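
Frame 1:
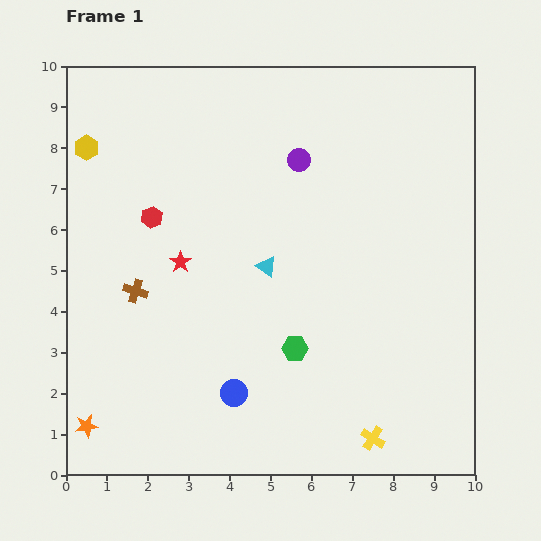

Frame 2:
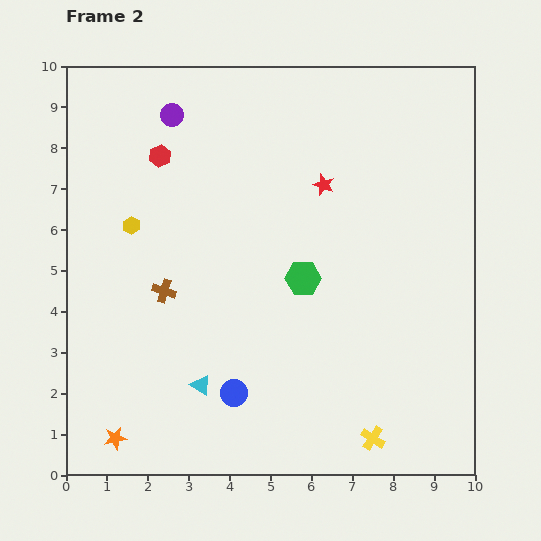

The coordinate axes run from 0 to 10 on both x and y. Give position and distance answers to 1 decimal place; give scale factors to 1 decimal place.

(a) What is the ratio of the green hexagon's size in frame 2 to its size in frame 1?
1.3×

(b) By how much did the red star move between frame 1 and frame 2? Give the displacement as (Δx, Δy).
(3.5, 1.9)

The red star was at (2.8, 5.2) in frame 1 and (6.3, 7.1) in frame 2.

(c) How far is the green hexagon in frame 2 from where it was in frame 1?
1.7

The green hexagon moved from (5.6, 3.1) to (5.8, 4.8), a distance of √(0.2² + 1.7²) ≈ 1.7.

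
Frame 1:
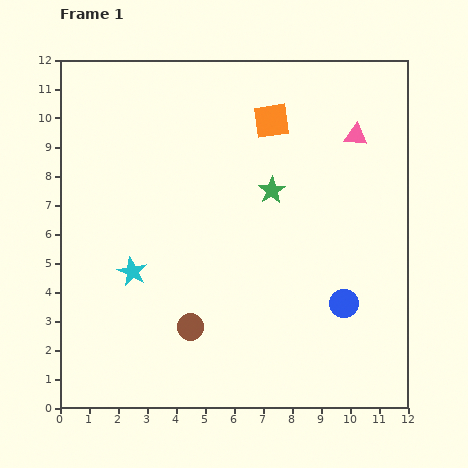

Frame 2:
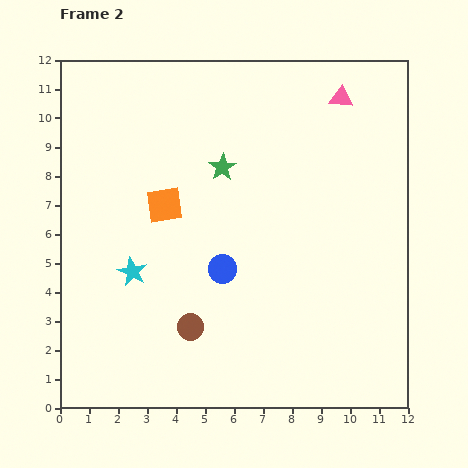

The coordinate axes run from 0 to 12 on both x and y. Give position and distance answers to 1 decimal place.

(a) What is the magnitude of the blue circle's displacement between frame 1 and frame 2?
4.4

The blue circle moved from (9.8, 3.6) to (5.6, 4.8), a distance of √(4.2² + 1.2²) ≈ 4.4.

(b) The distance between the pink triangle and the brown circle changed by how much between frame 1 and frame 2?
+0.8

Distance in frame 1: 8.7. Distance in frame 2: 9.5.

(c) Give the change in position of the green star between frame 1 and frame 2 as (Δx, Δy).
(-1.7, 0.8)

The green star was at (7.3, 7.5) in frame 1 and (5.6, 8.3) in frame 2.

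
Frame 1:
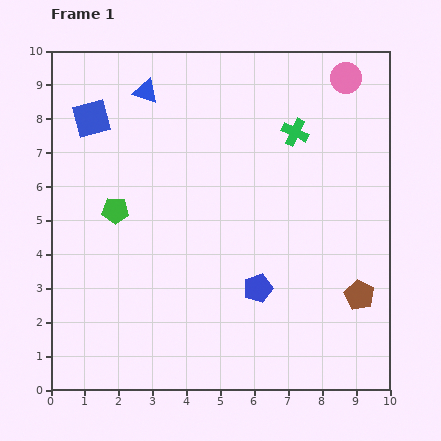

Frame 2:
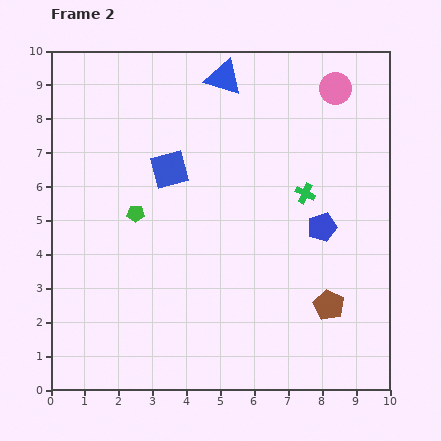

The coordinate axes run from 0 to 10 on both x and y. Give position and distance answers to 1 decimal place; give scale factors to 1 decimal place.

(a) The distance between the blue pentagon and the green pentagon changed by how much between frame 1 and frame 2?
+0.7

Distance in frame 1: 4.8. Distance in frame 2: 5.5.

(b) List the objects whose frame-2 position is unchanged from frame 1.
none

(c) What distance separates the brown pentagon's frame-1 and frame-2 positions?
0.9

The brown pentagon moved from (9.1, 2.8) to (8.2, 2.5), a distance of √(0.9² + 0.3²) ≈ 0.9.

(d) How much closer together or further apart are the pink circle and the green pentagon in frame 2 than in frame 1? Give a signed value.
-0.8

Distance in frame 1: 7.8. Distance in frame 2: 7.0.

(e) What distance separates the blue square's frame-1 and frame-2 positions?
2.7

The blue square moved from (1.2, 8.0) to (3.5, 6.5), a distance of √(2.3² + 1.5²) ≈ 2.7.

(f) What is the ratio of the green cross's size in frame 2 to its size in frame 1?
0.7×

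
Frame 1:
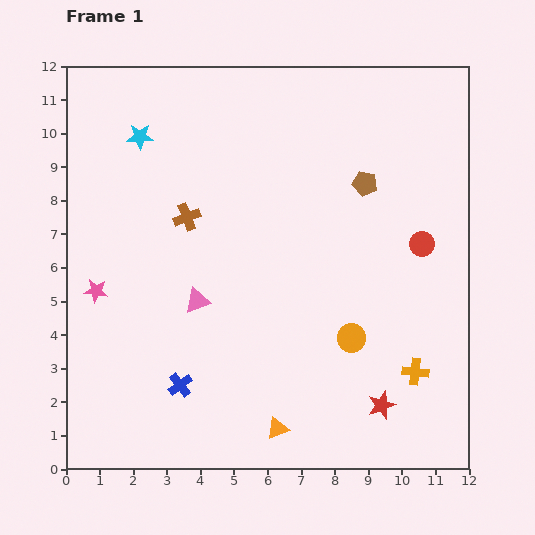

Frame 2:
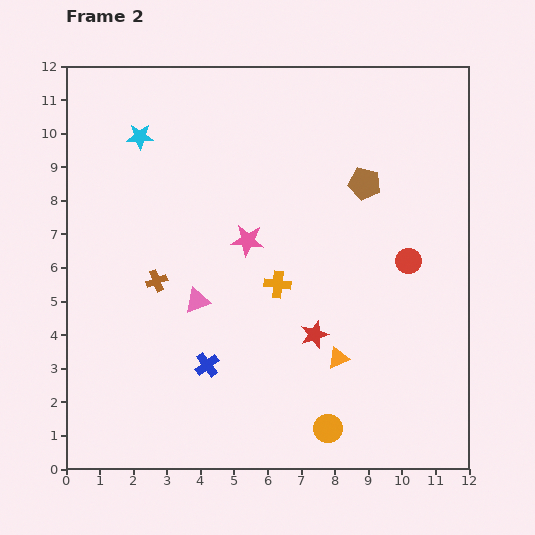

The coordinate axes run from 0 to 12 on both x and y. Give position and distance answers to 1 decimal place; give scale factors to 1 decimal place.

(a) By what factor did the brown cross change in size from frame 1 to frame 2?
0.8×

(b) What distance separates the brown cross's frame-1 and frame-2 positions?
2.1

The brown cross moved from (3.6, 7.5) to (2.7, 5.6), a distance of √(0.9² + 1.9²) ≈ 2.1.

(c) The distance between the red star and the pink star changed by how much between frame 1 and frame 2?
-5.8

Distance in frame 1: 9.2. Distance in frame 2: 3.4.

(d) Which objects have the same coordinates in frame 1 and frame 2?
the brown pentagon, the cyan star, the pink triangle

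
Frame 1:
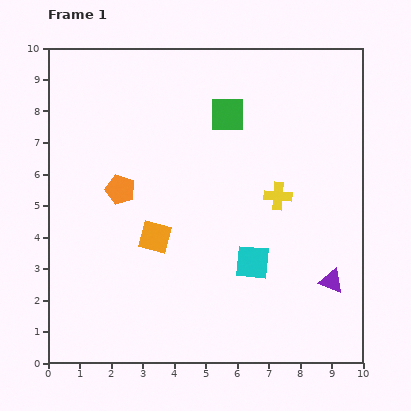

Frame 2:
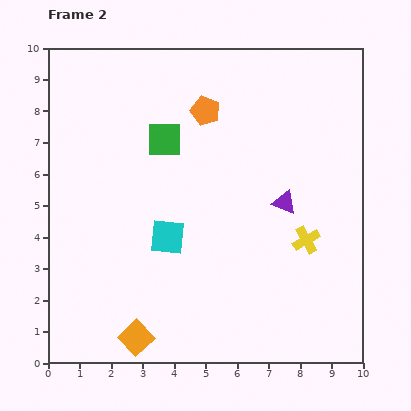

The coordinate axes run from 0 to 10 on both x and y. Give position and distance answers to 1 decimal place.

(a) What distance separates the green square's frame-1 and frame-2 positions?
2.2

The green square moved from (5.7, 7.9) to (3.7, 7.1), a distance of √(2.0² + 0.8²) ≈ 2.2.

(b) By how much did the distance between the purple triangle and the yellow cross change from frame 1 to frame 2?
-1.8

Distance in frame 1: 3.2. Distance in frame 2: 1.4.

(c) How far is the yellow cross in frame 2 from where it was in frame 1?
1.7

The yellow cross moved from (7.3, 5.3) to (8.2, 3.9), a distance of √(0.9² + 1.4²) ≈ 1.7.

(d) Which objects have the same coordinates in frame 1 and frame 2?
none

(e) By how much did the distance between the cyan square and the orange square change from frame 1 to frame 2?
+0.2

Distance in frame 1: 3.2. Distance in frame 2: 3.4.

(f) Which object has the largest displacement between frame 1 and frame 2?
the orange pentagon

(moved 3.7; next 3.3)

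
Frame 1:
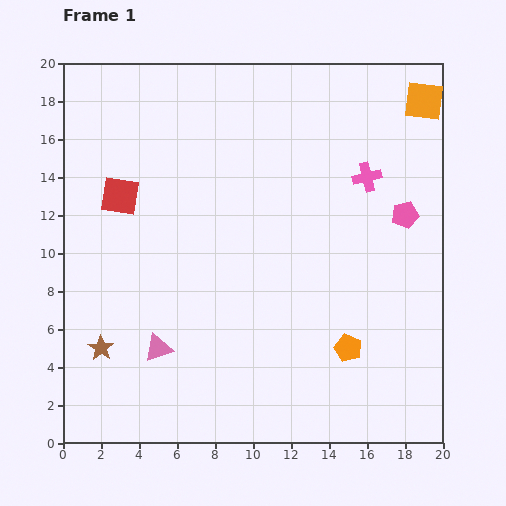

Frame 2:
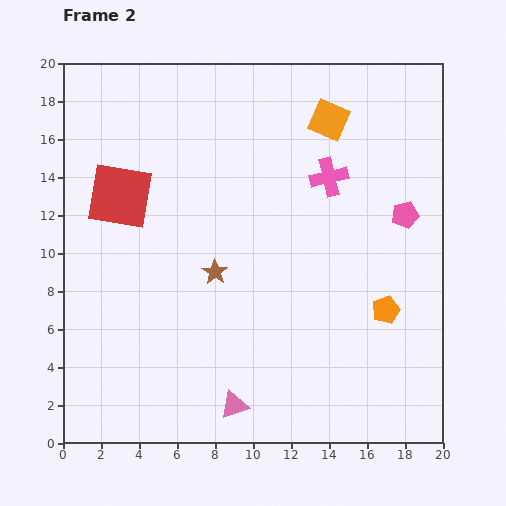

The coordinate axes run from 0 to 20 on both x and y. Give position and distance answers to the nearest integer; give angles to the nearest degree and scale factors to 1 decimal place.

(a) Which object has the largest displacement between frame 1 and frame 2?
the brown star

(moved 7; next 5)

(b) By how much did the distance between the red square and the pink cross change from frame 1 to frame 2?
-2

Distance in frame 1: 13. Distance in frame 2: 11.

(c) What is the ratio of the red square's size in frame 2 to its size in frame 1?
1.7×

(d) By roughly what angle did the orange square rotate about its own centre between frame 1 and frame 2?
17° clockwise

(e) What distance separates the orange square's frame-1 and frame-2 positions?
5

The orange square moved from (19, 18) to (14, 17), a distance of √(5² + 1²) ≈ 5.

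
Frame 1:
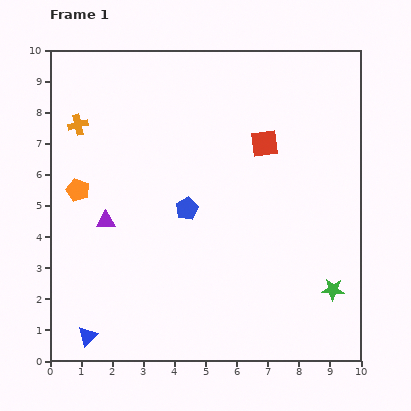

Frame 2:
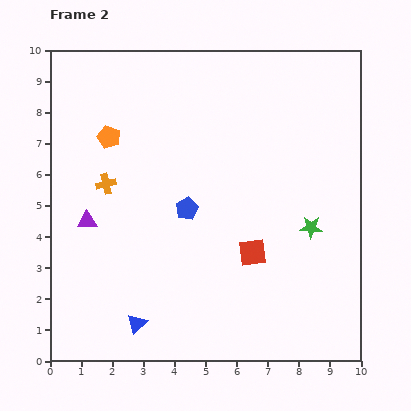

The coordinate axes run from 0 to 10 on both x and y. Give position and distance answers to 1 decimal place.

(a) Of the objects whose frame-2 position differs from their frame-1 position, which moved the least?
the purple triangle

(moved 0.6)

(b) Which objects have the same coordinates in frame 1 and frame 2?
the blue pentagon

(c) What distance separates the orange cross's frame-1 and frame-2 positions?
2.1

The orange cross moved from (0.9, 7.6) to (1.8, 5.7), a distance of √(0.9² + 1.9²) ≈ 2.1.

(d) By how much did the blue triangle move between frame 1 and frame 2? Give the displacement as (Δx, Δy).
(1.6, 0.4)

The blue triangle was at (1.2, 0.8) in frame 1 and (2.8, 1.2) in frame 2.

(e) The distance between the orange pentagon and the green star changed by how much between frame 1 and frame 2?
-1.7

Distance in frame 1: 8.8. Distance in frame 2: 7.1.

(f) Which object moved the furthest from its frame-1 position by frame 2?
the red square

(moved 3.5; next 2.1)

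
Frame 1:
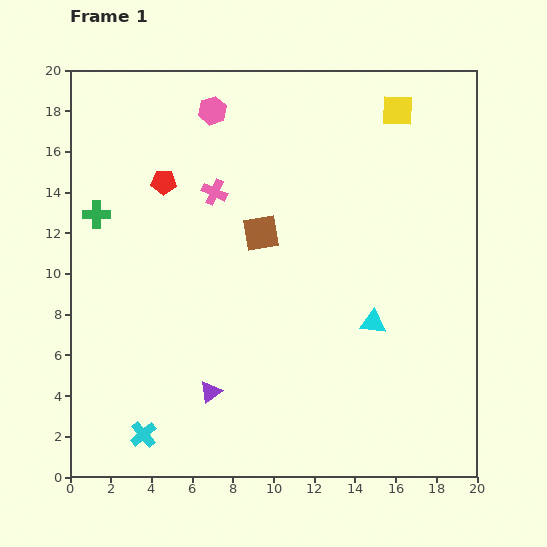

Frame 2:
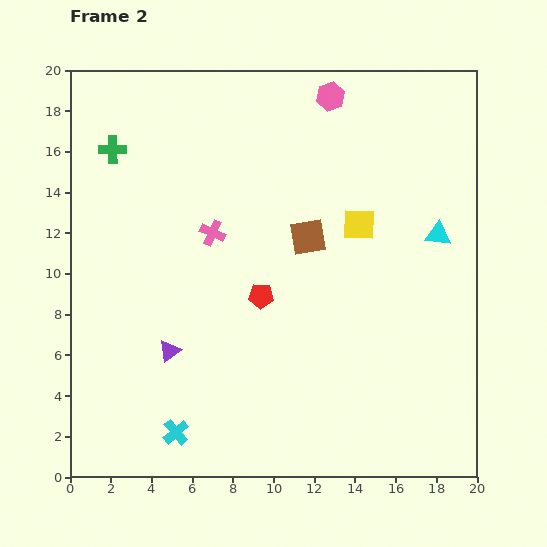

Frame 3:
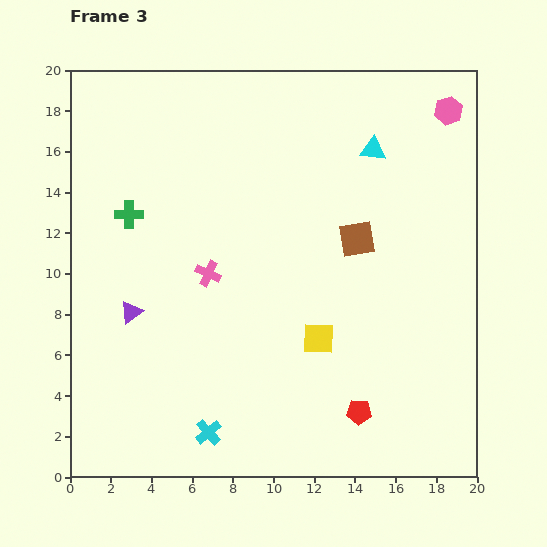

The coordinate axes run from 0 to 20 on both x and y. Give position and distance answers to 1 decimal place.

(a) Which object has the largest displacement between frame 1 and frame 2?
the red pentagon

(moved 7.4; next 5.9)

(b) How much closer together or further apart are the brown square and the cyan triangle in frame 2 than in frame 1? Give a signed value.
-0.6

Distance in frame 1: 7.0. Distance in frame 2: 6.4.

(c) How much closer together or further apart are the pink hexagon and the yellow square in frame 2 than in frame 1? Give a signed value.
-2.6

Distance in frame 1: 9.1. Distance in frame 2: 6.5.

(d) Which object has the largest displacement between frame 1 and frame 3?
the red pentagon

(moved 14.8; next 11.9)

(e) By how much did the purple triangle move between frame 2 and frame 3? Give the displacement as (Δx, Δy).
(-1.9, 1.9)

The purple triangle was at (4.9, 6.2) in frame 2 and (3.0, 8.1) in frame 3.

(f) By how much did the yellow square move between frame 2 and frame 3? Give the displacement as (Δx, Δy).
(-2.0, -5.6)

The yellow square was at (14.2, 12.4) in frame 2 and (12.2, 6.8) in frame 3.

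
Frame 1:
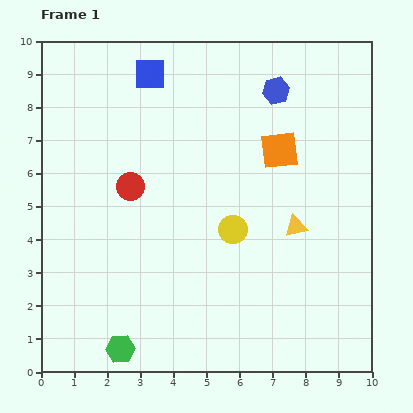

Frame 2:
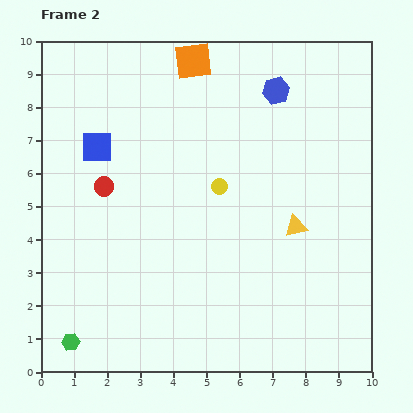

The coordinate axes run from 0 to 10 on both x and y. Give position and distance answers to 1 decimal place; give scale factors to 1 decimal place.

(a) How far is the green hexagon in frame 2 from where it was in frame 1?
1.5

The green hexagon moved from (2.4, 0.7) to (0.9, 0.9), a distance of √(1.5² + 0.2²) ≈ 1.5.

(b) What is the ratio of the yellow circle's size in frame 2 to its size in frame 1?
0.6×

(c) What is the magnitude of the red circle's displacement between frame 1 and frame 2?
0.8

The red circle moved from (2.7, 5.6) to (1.9, 5.6), a distance of √(0.8² + 0.0²) ≈ 0.8.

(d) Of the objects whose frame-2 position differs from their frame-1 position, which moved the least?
the red circle

(moved 0.8)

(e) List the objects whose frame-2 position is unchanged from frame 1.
the blue hexagon, the yellow triangle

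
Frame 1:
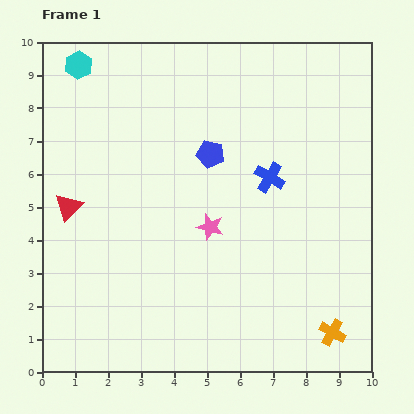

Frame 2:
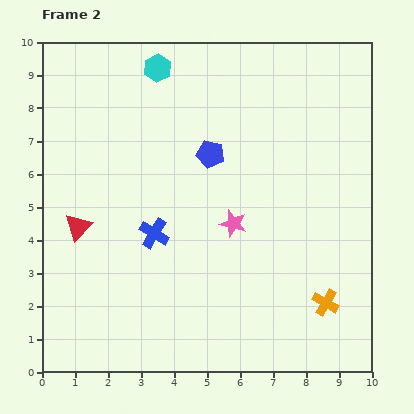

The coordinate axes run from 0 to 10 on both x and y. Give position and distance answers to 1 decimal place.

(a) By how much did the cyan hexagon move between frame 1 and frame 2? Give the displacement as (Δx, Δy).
(2.4, -0.1)

The cyan hexagon was at (1.1, 9.3) in frame 1 and (3.5, 9.2) in frame 2.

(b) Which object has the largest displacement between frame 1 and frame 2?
the blue cross

(moved 3.9; next 2.4)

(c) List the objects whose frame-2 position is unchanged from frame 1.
the blue pentagon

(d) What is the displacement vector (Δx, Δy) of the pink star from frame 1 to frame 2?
(0.7, 0.1)

The pink star was at (5.1, 4.4) in frame 1 and (5.8, 4.5) in frame 2.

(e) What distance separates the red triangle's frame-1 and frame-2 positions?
0.7

The red triangle moved from (0.8, 5.0) to (1.1, 4.4), a distance of √(0.3² + 0.6²) ≈ 0.7.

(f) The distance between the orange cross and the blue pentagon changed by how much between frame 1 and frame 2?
-0.8

Distance in frame 1: 6.5. Distance in frame 2: 5.7.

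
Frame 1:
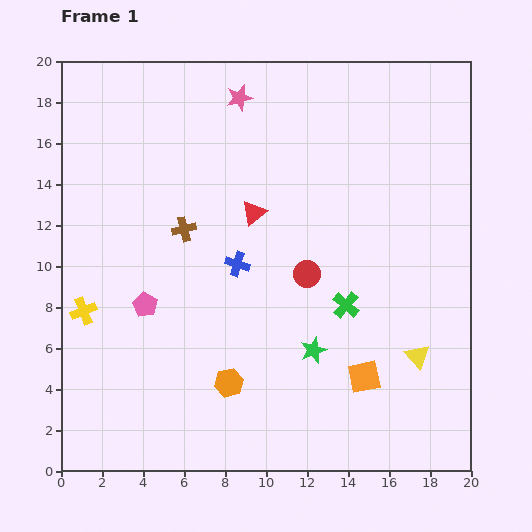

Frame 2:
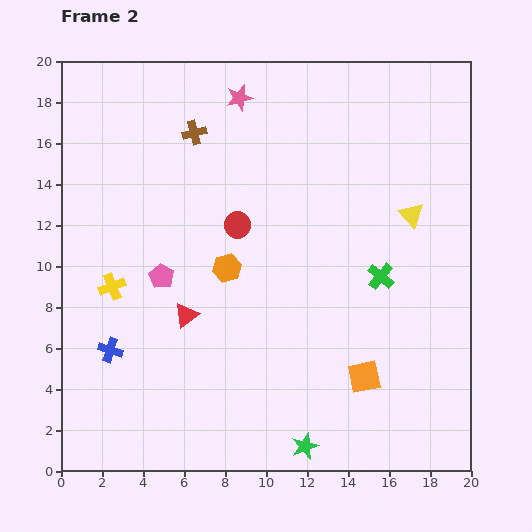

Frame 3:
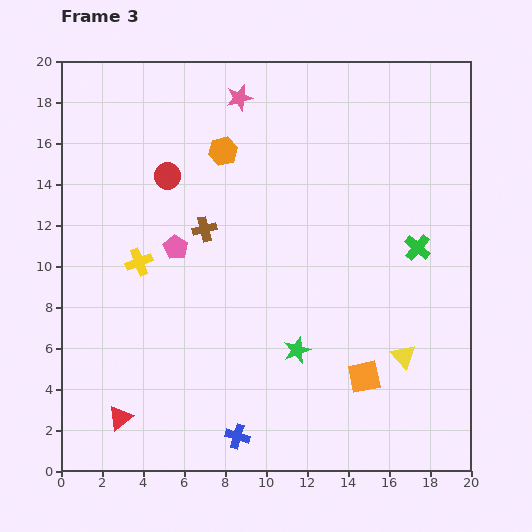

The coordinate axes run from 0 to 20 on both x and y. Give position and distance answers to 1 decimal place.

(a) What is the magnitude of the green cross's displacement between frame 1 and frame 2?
2.2

The green cross moved from (13.9, 8.1) to (15.6, 9.5), a distance of √(1.7² + 1.4²) ≈ 2.2.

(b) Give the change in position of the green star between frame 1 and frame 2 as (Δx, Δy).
(-0.4, -4.7)

The green star was at (12.3, 5.9) in frame 1 and (11.9, 1.2) in frame 2.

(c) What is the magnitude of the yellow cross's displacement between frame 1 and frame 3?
3.6

The yellow cross moved from (1.1, 7.8) to (3.8, 10.2), a distance of √(2.7² + 2.4²) ≈ 3.6.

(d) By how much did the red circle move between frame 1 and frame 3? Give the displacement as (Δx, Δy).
(-6.8, 4.8)

The red circle was at (12.0, 9.6) in frame 1 and (5.2, 14.4) in frame 3.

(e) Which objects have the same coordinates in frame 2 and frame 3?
the pink star, the orange square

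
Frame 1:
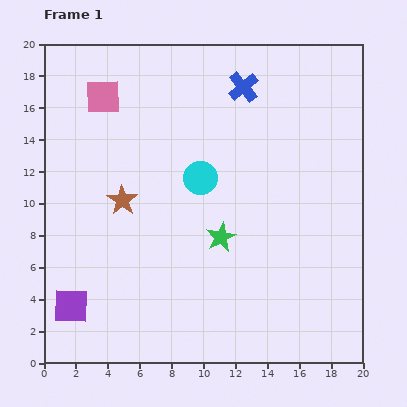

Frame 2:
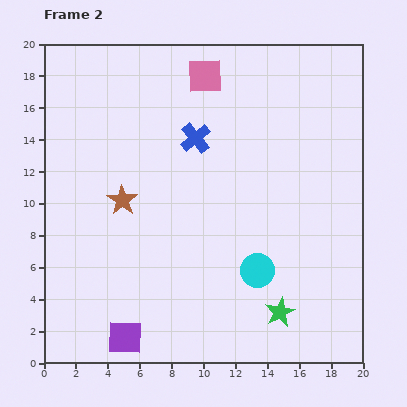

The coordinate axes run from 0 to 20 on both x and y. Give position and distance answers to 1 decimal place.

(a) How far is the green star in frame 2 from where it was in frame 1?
6.0

The green star moved from (11.1, 7.9) to (14.8, 3.2), a distance of √(3.7² + 4.7²) ≈ 6.0.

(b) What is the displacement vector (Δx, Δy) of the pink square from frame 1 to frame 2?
(6.4, 1.3)

The pink square was at (3.7, 16.7) in frame 1 and (10.1, 18.0) in frame 2.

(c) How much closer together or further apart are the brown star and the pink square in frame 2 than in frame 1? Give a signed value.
+2.8

Distance in frame 1: 6.6. Distance in frame 2: 9.4.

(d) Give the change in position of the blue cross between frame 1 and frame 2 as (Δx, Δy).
(-3.0, -3.2)

The blue cross was at (12.5, 17.3) in frame 1 and (9.5, 14.1) in frame 2.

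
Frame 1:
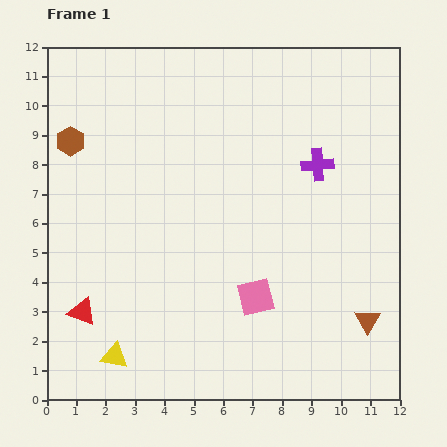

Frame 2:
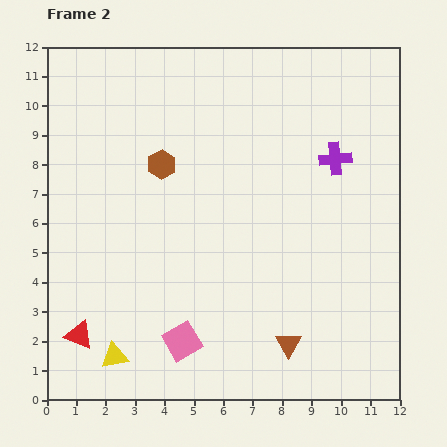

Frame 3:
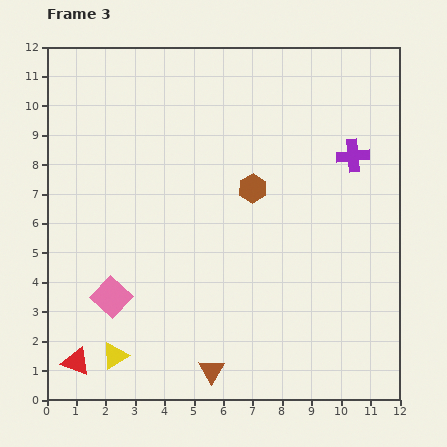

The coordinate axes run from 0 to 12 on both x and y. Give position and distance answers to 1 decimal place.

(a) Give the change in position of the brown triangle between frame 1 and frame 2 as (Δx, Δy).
(-2.7, -0.8)

The brown triangle was at (10.9, 2.7) in frame 1 and (8.2, 1.9) in frame 2.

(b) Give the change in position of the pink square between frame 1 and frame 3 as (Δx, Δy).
(-4.9, 0.0)

The pink square was at (7.1, 3.5) in frame 1 and (2.2, 3.5) in frame 3.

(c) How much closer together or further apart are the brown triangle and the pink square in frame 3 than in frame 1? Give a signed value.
+0.3

Distance in frame 1: 3.9. Distance in frame 3: 4.2.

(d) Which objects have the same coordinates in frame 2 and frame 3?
the yellow triangle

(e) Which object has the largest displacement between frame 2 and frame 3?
the brown hexagon

(moved 3.2; next 2.8)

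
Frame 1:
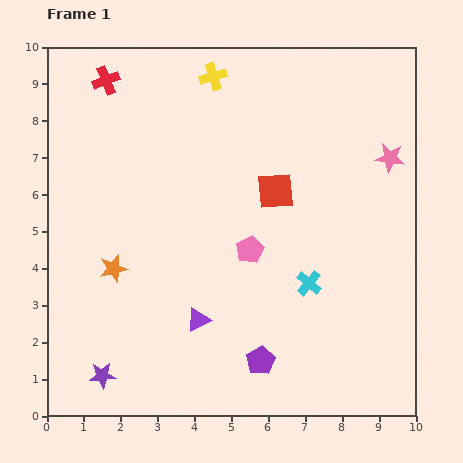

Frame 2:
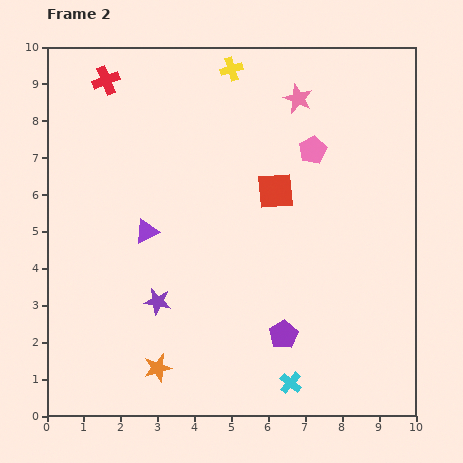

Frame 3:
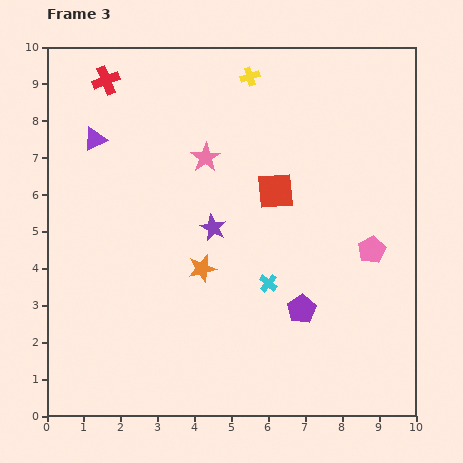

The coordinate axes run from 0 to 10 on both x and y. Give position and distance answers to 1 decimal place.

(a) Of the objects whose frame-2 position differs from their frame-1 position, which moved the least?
the yellow cross

(moved 0.5)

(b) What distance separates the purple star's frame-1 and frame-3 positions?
5.0

The purple star moved from (1.5, 1.1) to (4.5, 5.1), a distance of √(3.0² + 4.0²) ≈ 5.0.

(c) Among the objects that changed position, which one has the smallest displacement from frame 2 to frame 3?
the yellow cross

(moved 0.5)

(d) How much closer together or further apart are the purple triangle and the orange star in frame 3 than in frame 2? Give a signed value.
+0.8

Distance in frame 2: 3.7. Distance in frame 3: 4.5.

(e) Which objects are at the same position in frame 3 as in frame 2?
the red square, the red cross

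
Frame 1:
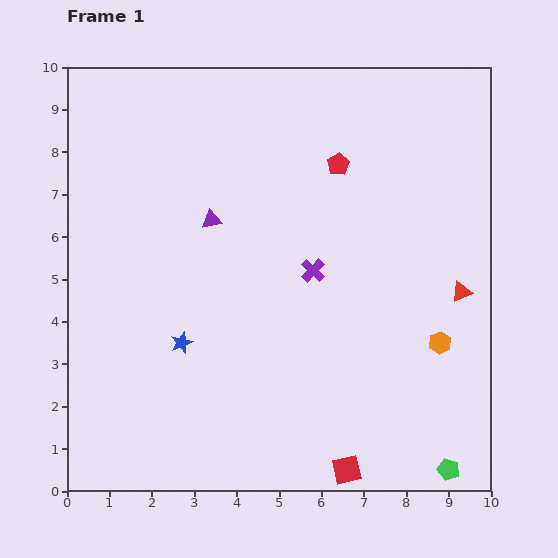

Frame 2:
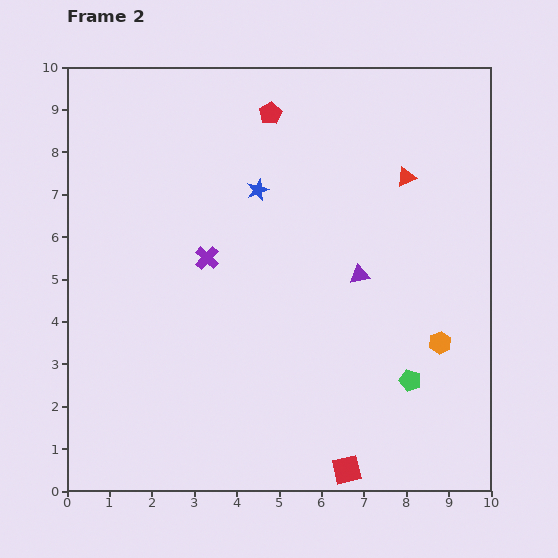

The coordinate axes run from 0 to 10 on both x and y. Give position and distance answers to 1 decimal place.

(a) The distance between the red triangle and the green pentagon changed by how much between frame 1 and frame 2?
+0.6

Distance in frame 1: 4.2. Distance in frame 2: 4.8.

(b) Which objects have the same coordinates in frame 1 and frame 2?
the orange hexagon, the red square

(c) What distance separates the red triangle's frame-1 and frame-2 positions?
3.0

The red triangle moved from (9.3, 4.7) to (8.0, 7.4), a distance of √(1.3² + 2.7²) ≈ 3.0.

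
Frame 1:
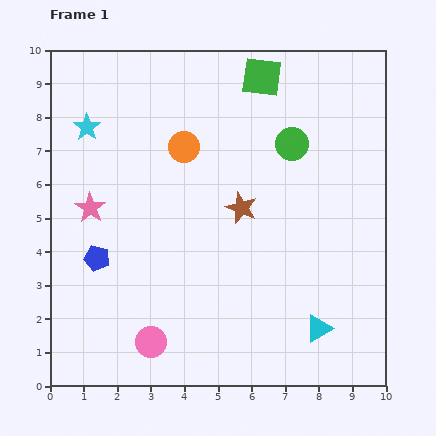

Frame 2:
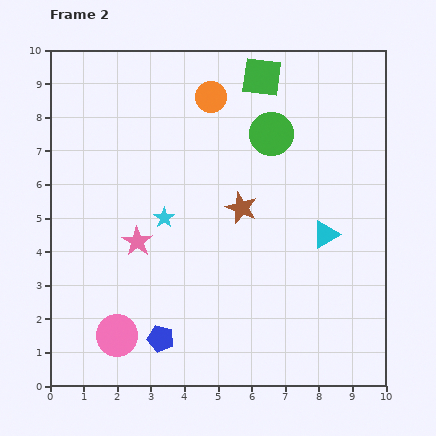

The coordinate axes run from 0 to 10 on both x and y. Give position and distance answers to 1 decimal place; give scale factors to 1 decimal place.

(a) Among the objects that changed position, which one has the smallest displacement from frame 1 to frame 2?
the green circle

(moved 0.7)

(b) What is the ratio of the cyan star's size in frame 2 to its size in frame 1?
0.8×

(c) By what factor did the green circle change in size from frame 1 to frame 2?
1.3×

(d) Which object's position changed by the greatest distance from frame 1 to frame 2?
the cyan star

(moved 3.5; next 3.1)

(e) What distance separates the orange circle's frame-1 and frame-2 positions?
1.7

The orange circle moved from (4.0, 7.1) to (4.8, 8.6), a distance of √(0.8² + 1.5²) ≈ 1.7.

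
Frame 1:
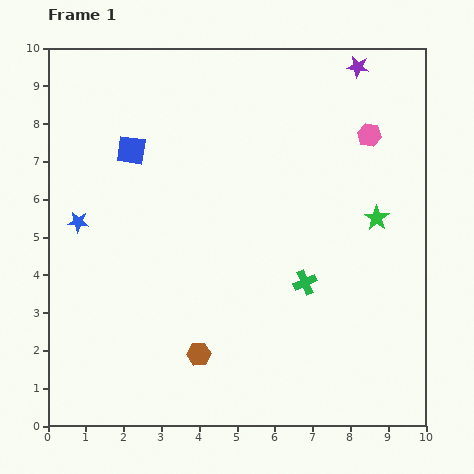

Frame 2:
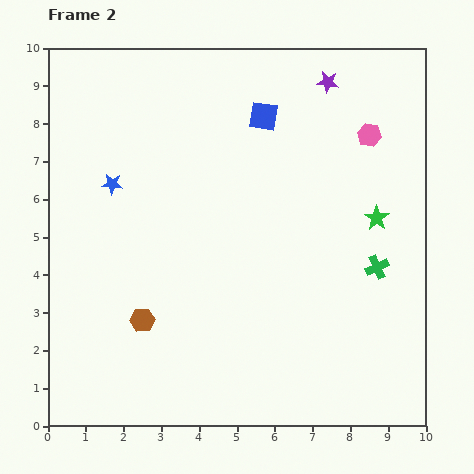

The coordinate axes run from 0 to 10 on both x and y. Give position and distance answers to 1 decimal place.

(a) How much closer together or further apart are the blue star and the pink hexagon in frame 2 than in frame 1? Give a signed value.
-1.1

Distance in frame 1: 8.0. Distance in frame 2: 6.9.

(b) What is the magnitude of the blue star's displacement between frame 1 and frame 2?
1.3

The blue star moved from (0.8, 5.4) to (1.7, 6.4), a distance of √(0.9² + 1.0²) ≈ 1.3.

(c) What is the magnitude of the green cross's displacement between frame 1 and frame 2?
1.9

The green cross moved from (6.8, 3.8) to (8.7, 4.2), a distance of √(1.9² + 0.4²) ≈ 1.9.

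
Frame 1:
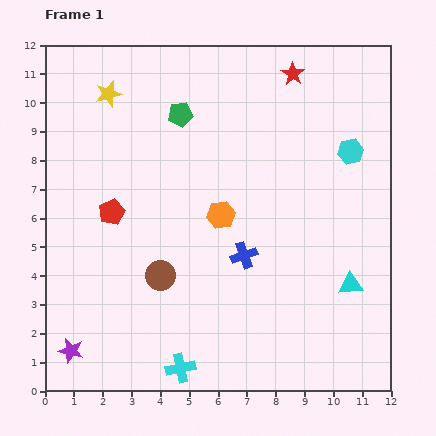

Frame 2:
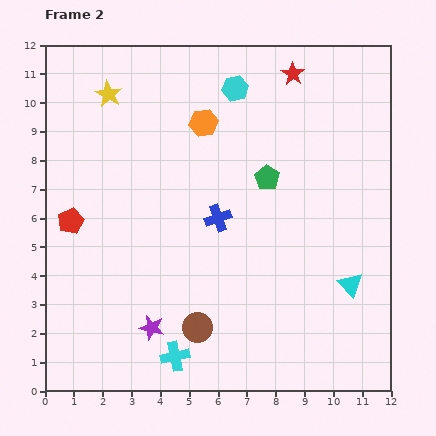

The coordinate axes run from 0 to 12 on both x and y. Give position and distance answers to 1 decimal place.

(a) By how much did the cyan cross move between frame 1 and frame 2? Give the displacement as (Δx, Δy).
(-0.2, 0.4)

The cyan cross was at (4.7, 0.8) in frame 1 and (4.5, 1.2) in frame 2.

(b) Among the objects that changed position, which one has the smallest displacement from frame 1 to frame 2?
the cyan cross

(moved 0.4)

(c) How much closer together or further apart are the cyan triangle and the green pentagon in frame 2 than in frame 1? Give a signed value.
-3.6

Distance in frame 1: 8.3. Distance in frame 2: 4.7.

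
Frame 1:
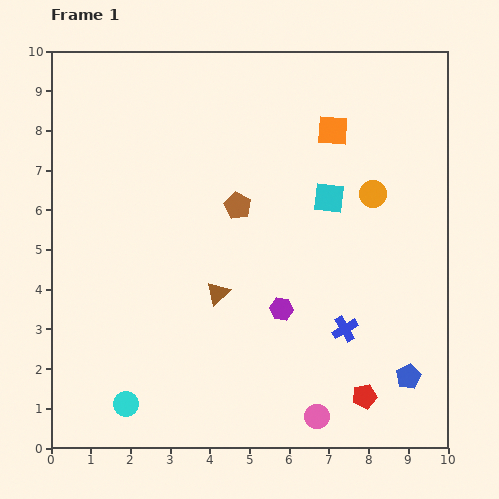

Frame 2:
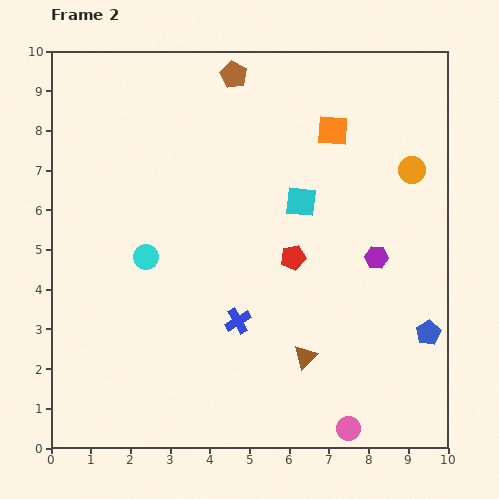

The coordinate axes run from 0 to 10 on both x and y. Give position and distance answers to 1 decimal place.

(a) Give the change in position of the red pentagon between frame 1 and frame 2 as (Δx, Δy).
(-1.8, 3.5)

The red pentagon was at (7.9, 1.3) in frame 1 and (6.1, 4.8) in frame 2.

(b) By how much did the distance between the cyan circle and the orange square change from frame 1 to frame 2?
-2.9

Distance in frame 1: 8.6. Distance in frame 2: 5.7.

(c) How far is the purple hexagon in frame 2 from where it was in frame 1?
2.7

The purple hexagon moved from (5.8, 3.5) to (8.2, 4.8), a distance of √(2.4² + 1.3²) ≈ 2.7.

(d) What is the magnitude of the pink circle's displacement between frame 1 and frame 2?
0.9

The pink circle moved from (6.7, 0.8) to (7.5, 0.5), a distance of √(0.8² + 0.3²) ≈ 0.9.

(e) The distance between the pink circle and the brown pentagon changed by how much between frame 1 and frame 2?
+3.7

Distance in frame 1: 5.7. Distance in frame 2: 9.4.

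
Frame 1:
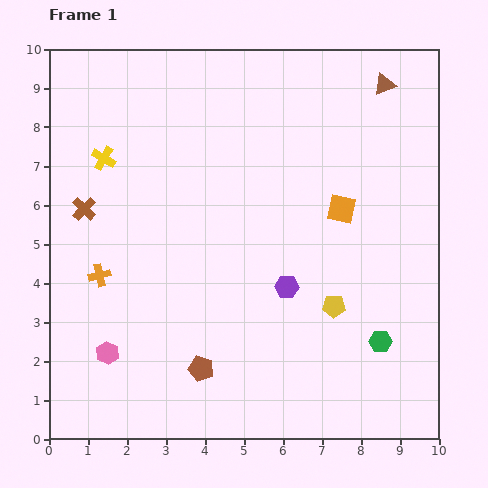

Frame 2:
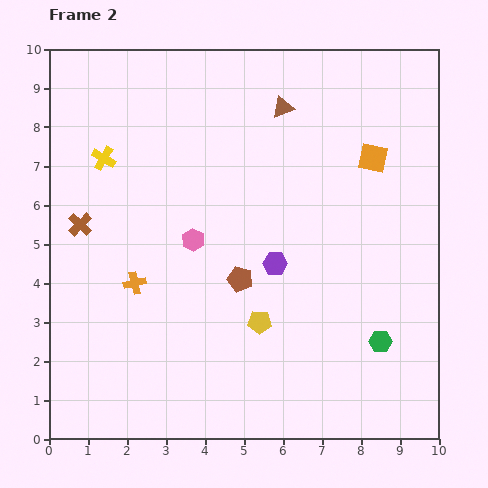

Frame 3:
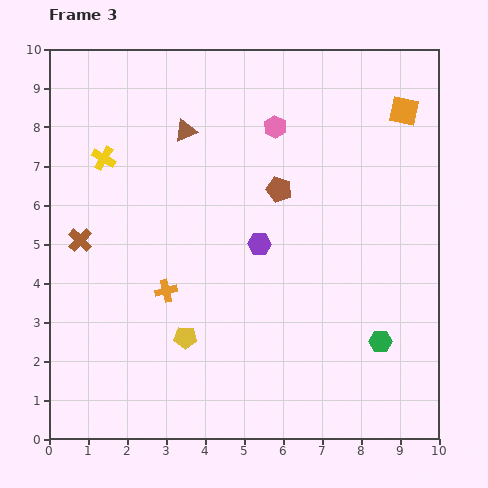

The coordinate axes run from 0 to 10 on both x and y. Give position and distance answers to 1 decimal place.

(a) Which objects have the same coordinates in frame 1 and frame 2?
the green hexagon, the yellow cross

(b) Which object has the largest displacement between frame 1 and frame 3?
the pink hexagon

(moved 7.2; next 5.2)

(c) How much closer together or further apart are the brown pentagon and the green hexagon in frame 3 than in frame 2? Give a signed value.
+0.8

Distance in frame 2: 3.9. Distance in frame 3: 4.7.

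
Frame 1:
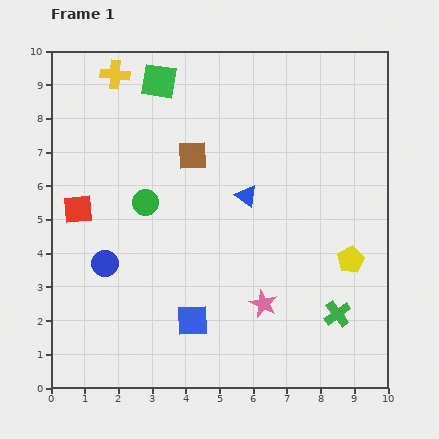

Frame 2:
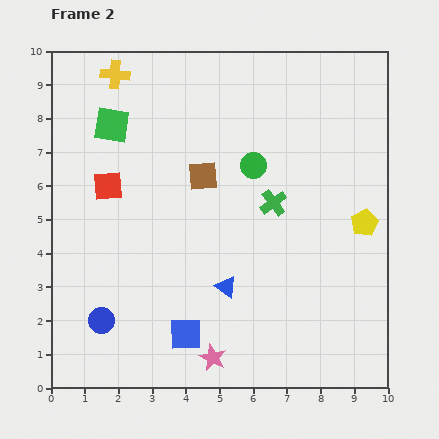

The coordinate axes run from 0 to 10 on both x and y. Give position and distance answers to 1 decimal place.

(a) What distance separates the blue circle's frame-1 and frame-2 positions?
1.7

The blue circle moved from (1.6, 3.7) to (1.5, 2.0), a distance of √(0.1² + 1.7²) ≈ 1.7.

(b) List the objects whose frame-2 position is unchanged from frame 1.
the yellow cross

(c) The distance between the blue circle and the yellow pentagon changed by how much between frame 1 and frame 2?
+1.0

Distance in frame 1: 7.3. Distance in frame 2: 8.3.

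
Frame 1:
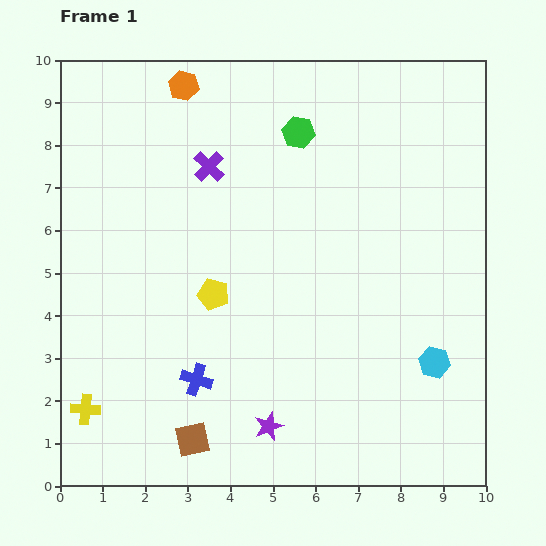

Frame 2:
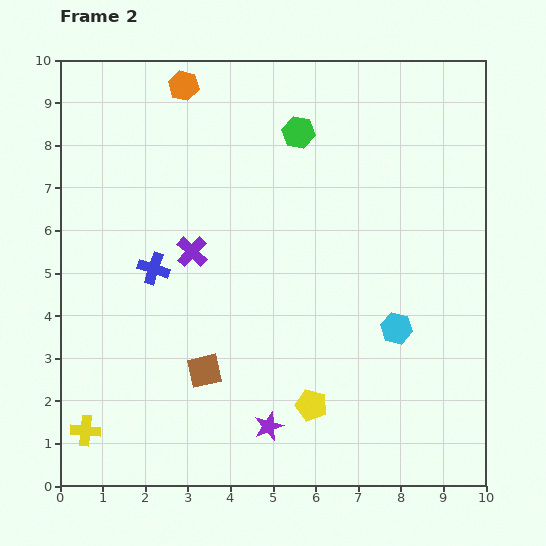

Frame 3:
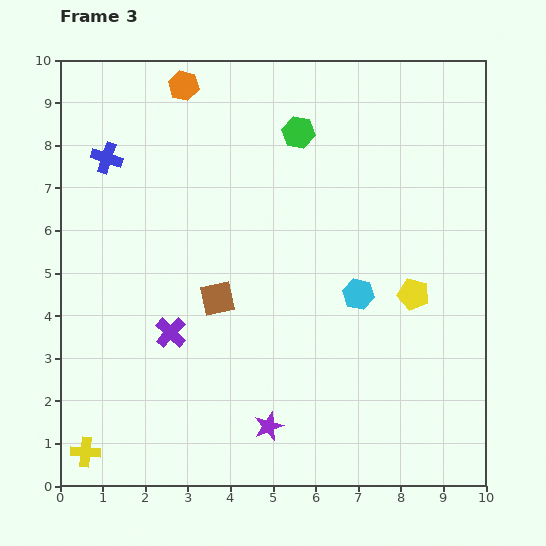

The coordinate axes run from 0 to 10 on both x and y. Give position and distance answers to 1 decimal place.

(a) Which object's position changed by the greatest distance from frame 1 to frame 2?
the yellow pentagon

(moved 3.5; next 2.8)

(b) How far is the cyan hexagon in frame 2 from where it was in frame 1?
1.2

The cyan hexagon moved from (8.8, 2.9) to (7.9, 3.7), a distance of √(0.9² + 0.8²) ≈ 1.2.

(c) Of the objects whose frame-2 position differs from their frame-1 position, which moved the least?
the yellow cross

(moved 0.5)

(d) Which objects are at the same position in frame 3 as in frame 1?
the orange hexagon, the purple star, the green hexagon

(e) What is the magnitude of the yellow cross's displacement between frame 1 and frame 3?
1.0

The yellow cross moved from (0.6, 1.8) to (0.6, 0.8), a distance of √(0.0² + 1.0²) ≈ 1.0.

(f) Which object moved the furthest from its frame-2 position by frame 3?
the yellow pentagon

(moved 3.5; next 2.8)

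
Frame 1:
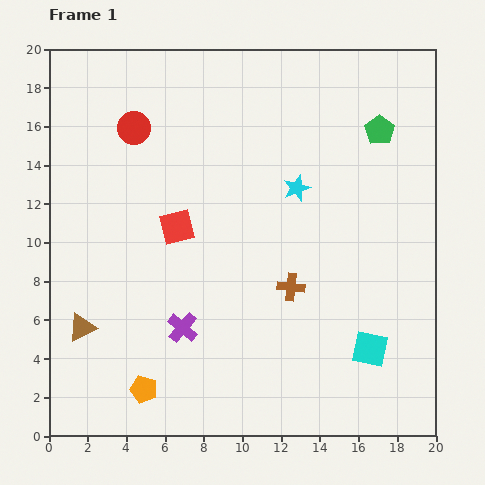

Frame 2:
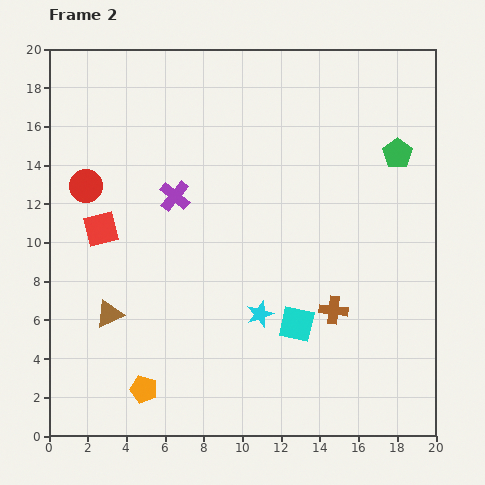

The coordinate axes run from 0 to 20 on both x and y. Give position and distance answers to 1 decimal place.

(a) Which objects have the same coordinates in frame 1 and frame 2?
the orange pentagon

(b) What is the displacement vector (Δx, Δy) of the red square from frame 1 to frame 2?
(-3.9, -0.1)

The red square was at (6.6, 10.8) in frame 1 and (2.7, 10.7) in frame 2.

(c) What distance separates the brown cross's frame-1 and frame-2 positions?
2.5

The brown cross moved from (12.5, 7.7) to (14.7, 6.5), a distance of √(2.2² + 1.2²) ≈ 2.5.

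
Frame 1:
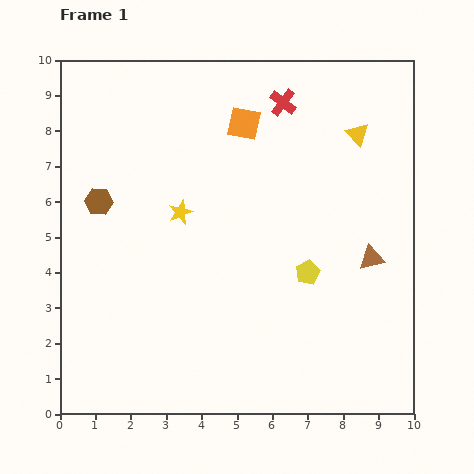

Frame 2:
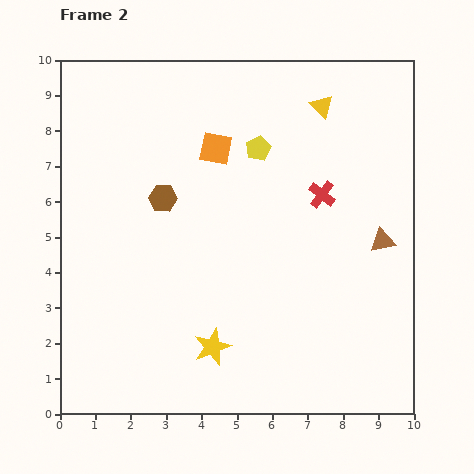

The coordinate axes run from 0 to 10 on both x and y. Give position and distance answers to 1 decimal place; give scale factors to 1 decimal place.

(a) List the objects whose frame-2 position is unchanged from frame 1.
none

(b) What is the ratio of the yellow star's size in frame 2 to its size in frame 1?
1.5×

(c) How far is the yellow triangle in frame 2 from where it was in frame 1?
1.3

The yellow triangle moved from (8.4, 7.9) to (7.4, 8.7), a distance of √(1.0² + 0.8²) ≈ 1.3.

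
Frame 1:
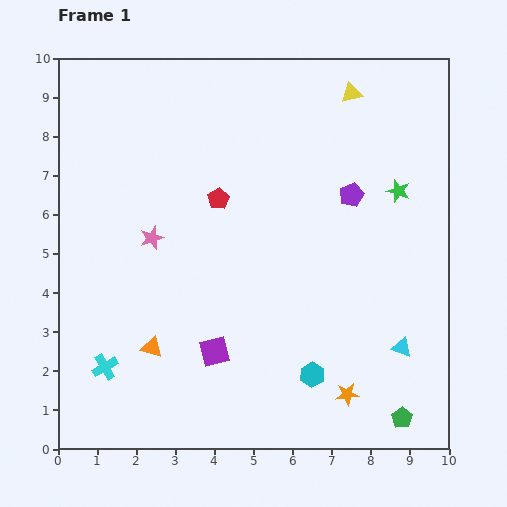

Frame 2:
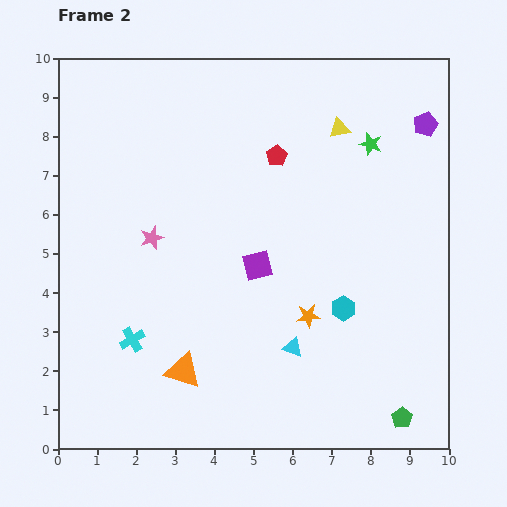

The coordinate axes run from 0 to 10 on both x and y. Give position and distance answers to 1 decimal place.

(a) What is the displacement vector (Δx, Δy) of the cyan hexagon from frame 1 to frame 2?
(0.8, 1.7)

The cyan hexagon was at (6.5, 1.9) in frame 1 and (7.3, 3.6) in frame 2.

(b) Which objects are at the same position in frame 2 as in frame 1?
the green pentagon, the pink star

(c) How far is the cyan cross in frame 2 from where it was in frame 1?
1.0

The cyan cross moved from (1.2, 2.1) to (1.9, 2.8), a distance of √(0.7² + 0.7²) ≈ 1.0.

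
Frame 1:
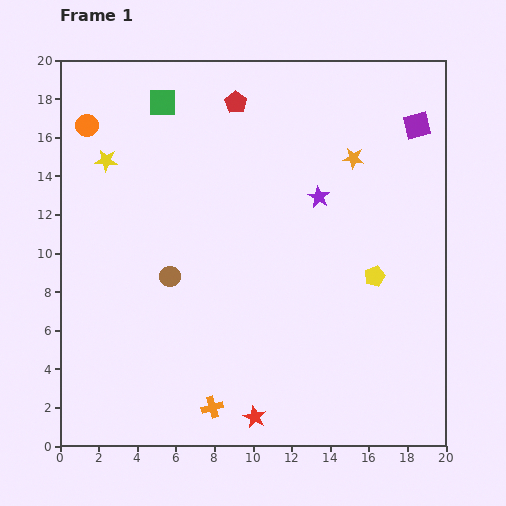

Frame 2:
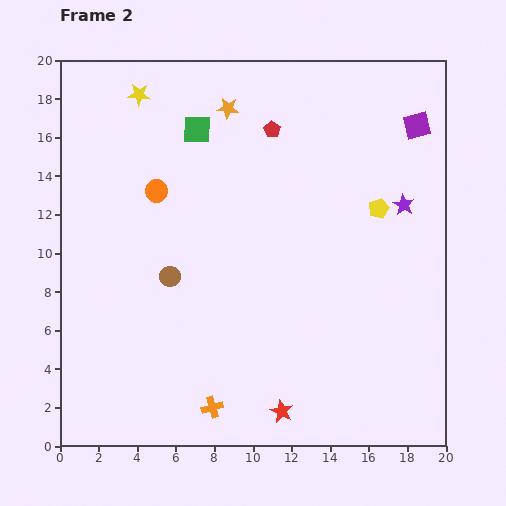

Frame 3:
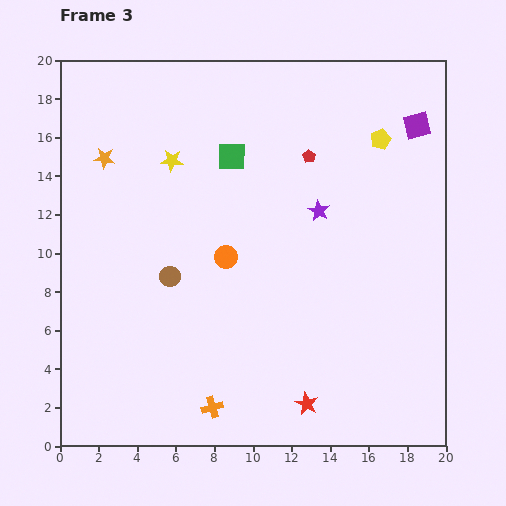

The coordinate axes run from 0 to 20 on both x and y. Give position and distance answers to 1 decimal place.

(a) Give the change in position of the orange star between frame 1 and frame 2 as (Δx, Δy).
(-6.5, 2.6)

The orange star was at (15.2, 14.9) in frame 1 and (8.7, 17.5) in frame 2.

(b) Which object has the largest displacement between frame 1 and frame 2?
the orange star

(moved 7.0; next 5.0)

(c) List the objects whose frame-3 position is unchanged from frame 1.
the orange cross, the brown circle, the purple square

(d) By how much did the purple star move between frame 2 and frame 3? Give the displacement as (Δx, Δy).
(-4.4, -0.3)

The purple star was at (17.8, 12.5) in frame 2 and (13.4, 12.2) in frame 3.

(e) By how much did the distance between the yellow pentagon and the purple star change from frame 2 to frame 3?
+3.6

Distance in frame 2: 1.3. Distance in frame 3: 4.9.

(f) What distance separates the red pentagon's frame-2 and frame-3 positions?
2.4

The red pentagon moved from (11.0, 16.4) to (12.9, 15.0), a distance of √(1.9² + 1.4²) ≈ 2.4.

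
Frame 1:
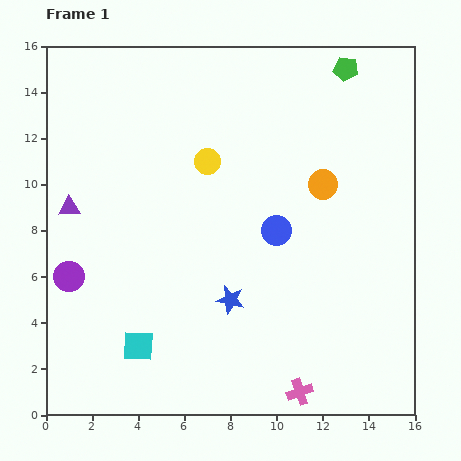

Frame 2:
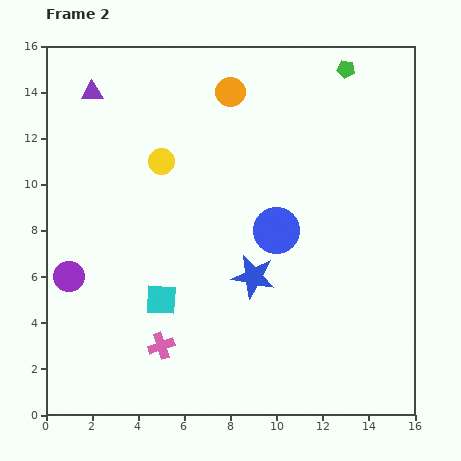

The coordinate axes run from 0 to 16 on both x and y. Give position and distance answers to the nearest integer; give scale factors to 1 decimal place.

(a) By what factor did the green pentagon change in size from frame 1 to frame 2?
0.7×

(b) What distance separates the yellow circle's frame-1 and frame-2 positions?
2

The yellow circle moved from (7, 11) to (5, 11), a distance of √(2² + 0²) ≈ 2.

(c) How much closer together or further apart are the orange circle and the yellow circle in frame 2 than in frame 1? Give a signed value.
-1

Distance in frame 1: 5. Distance in frame 2: 4.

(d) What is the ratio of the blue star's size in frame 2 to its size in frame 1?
1.5×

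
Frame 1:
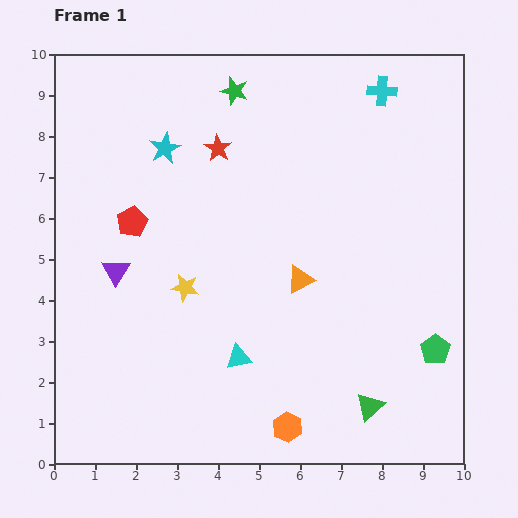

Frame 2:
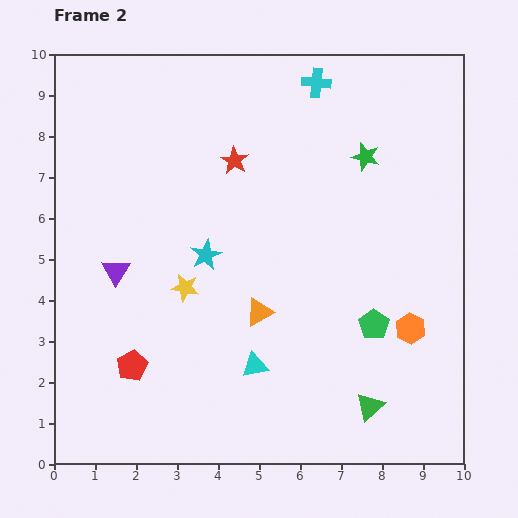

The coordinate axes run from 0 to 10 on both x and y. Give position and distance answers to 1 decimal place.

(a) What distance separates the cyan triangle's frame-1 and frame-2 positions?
0.4

The cyan triangle moved from (4.5, 2.6) to (4.9, 2.4), a distance of √(0.4² + 0.2²) ≈ 0.4.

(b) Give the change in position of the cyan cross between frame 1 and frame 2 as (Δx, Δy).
(-1.6, 0.2)

The cyan cross was at (8.0, 9.1) in frame 1 and (6.4, 9.3) in frame 2.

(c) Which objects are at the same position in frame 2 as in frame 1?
the yellow star, the purple triangle, the green triangle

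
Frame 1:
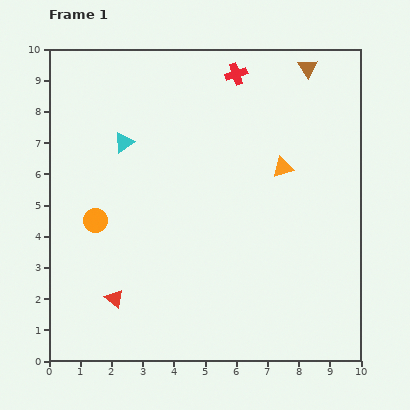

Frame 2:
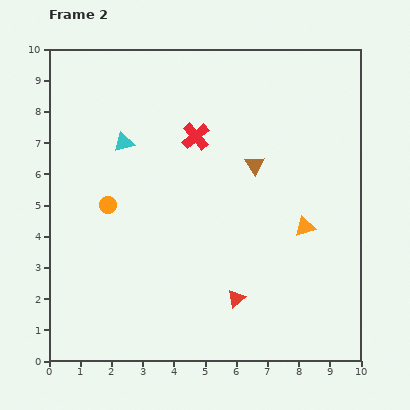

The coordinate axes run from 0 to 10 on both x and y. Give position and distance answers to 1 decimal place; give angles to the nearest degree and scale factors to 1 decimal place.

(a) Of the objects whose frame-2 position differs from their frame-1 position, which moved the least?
the orange circle

(moved 0.6)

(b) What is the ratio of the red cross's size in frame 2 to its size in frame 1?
1.3×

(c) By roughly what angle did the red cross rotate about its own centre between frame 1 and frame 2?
22° counter-clockwise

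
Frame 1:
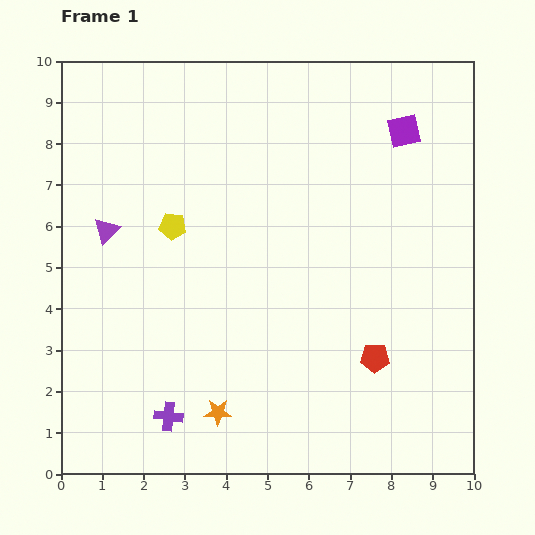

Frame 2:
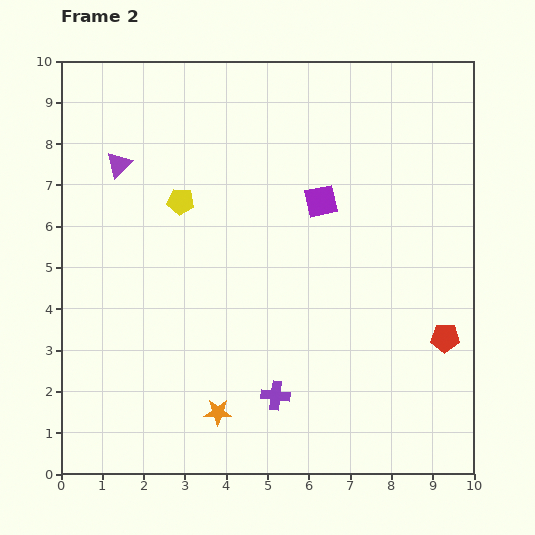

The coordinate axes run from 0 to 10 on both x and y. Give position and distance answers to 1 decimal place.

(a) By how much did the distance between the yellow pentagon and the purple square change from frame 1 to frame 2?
-2.7

Distance in frame 1: 6.1. Distance in frame 2: 3.4.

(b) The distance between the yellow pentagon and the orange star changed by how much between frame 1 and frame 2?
+0.6

Distance in frame 1: 4.6. Distance in frame 2: 5.2.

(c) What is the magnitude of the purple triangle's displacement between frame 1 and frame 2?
1.6

The purple triangle moved from (1.1, 5.9) to (1.4, 7.5), a distance of √(0.3² + 1.6²) ≈ 1.6.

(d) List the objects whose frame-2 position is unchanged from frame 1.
the orange star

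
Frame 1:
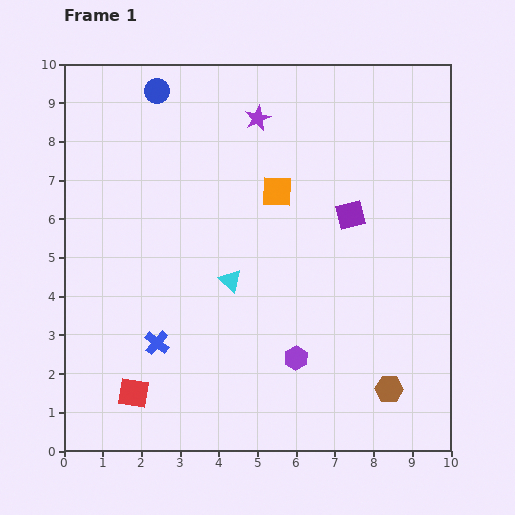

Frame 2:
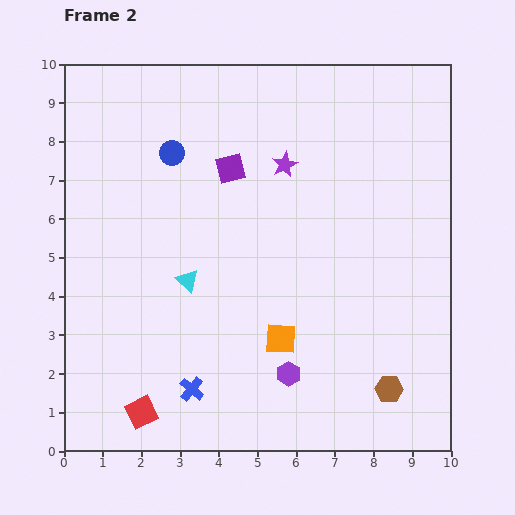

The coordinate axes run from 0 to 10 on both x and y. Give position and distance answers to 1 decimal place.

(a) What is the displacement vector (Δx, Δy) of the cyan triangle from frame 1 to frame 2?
(-1.1, 0.0)

The cyan triangle was at (4.3, 4.4) in frame 1 and (3.2, 4.4) in frame 2.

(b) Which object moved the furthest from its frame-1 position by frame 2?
the orange square

(moved 3.8; next 3.3)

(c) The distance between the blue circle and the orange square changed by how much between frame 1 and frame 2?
+1.6

Distance in frame 1: 4.0. Distance in frame 2: 5.6.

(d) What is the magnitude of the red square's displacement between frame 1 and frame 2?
0.5

The red square moved from (1.8, 1.5) to (2.0, 1.0), a distance of √(0.2² + 0.5²) ≈ 0.5.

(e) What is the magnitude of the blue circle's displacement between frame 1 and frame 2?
1.6

The blue circle moved from (2.4, 9.3) to (2.8, 7.7), a distance of √(0.4² + 1.6²) ≈ 1.6.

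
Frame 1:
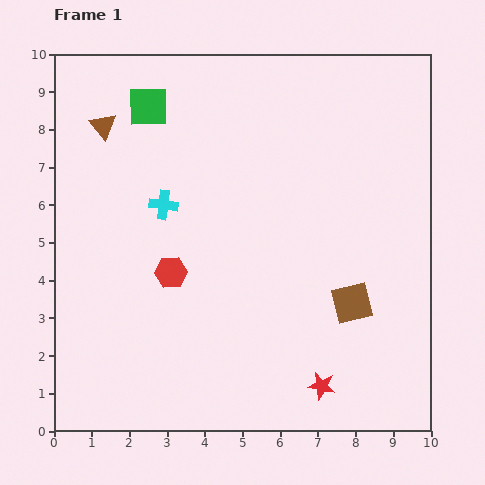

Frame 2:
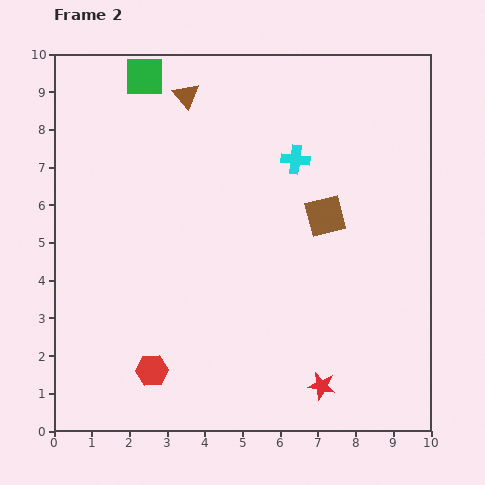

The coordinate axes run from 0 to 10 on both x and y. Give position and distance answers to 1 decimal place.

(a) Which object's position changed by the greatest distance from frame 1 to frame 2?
the cyan cross

(moved 3.7; next 2.6)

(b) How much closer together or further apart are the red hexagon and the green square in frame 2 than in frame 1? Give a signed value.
+3.4

Distance in frame 1: 4.4. Distance in frame 2: 7.8.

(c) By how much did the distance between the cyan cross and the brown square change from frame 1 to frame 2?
-3.9

Distance in frame 1: 5.6. Distance in frame 2: 1.7.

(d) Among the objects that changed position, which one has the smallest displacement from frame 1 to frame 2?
the green square

(moved 0.8)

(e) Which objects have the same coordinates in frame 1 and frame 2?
the red star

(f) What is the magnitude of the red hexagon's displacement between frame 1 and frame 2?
2.6

The red hexagon moved from (3.1, 4.2) to (2.6, 1.6), a distance of √(0.5² + 2.6²) ≈ 2.6.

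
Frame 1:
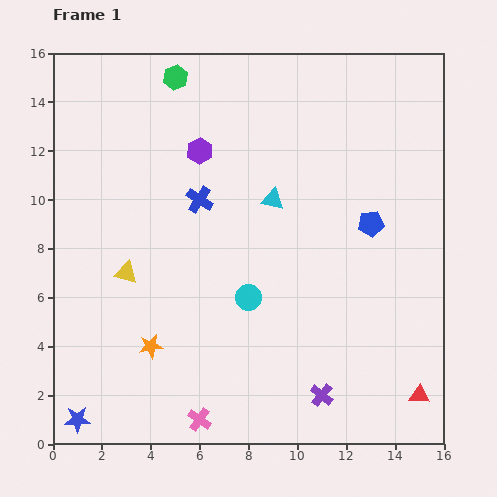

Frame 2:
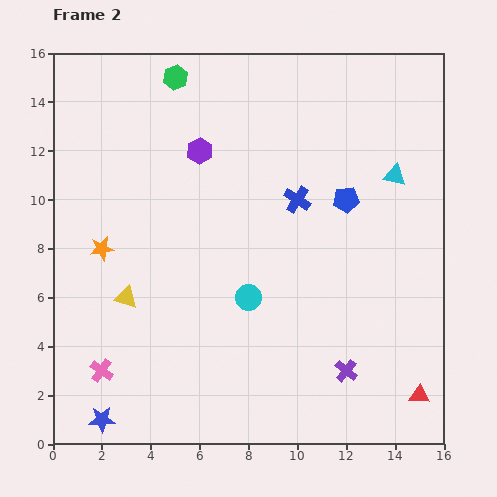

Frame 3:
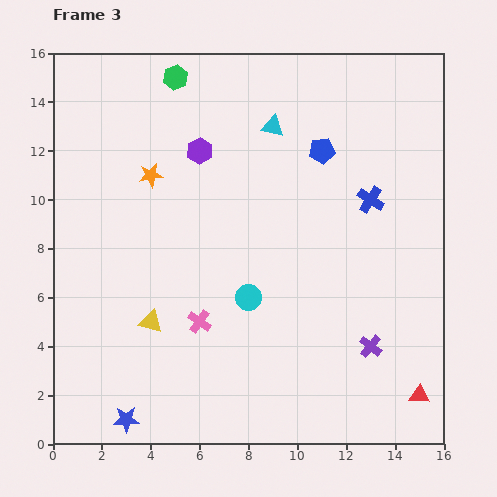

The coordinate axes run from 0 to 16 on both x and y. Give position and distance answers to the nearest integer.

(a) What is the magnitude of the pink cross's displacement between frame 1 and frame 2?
4

The pink cross moved from (6, 1) to (2, 3), a distance of √(4² + 2²) ≈ 4.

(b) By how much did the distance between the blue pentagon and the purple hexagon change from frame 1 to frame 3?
-3

Distance in frame 1: 8. Distance in frame 3: 5.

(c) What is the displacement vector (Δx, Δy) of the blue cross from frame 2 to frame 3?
(3, 0)

The blue cross was at (10, 10) in frame 2 and (13, 10) in frame 3.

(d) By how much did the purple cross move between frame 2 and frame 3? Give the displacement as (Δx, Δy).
(1, 1)

The purple cross was at (12, 3) in frame 2 and (13, 4) in frame 3.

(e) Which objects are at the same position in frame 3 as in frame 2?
the red triangle, the purple hexagon, the cyan circle, the green hexagon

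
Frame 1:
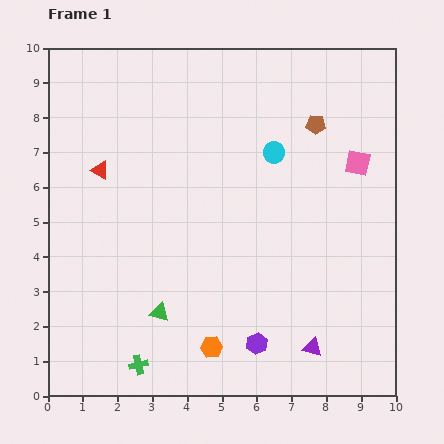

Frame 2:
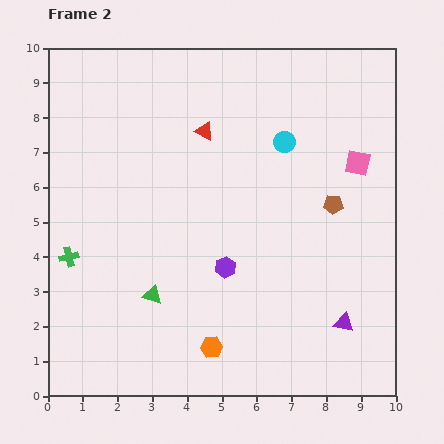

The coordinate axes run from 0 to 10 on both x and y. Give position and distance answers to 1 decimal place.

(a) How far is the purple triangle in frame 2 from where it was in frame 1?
1.1

The purple triangle moved from (7.6, 1.4) to (8.5, 2.1), a distance of √(0.9² + 0.7²) ≈ 1.1.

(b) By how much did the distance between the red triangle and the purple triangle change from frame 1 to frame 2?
-1.2

Distance in frame 1: 8.0. Distance in frame 2: 6.8.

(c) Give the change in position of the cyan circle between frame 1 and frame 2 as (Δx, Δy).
(0.3, 0.3)

The cyan circle was at (6.5, 7.0) in frame 1 and (6.8, 7.3) in frame 2.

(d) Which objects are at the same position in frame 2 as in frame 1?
the orange hexagon, the pink square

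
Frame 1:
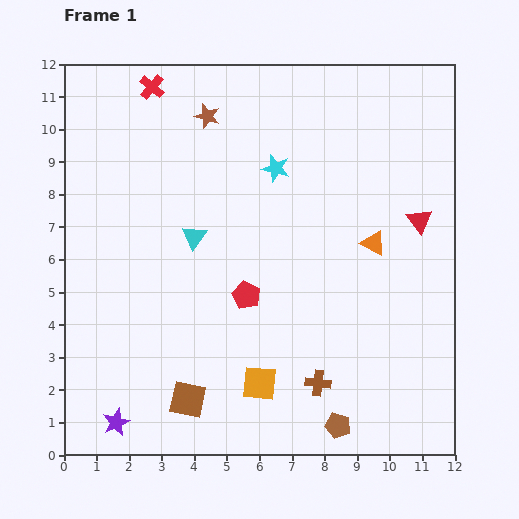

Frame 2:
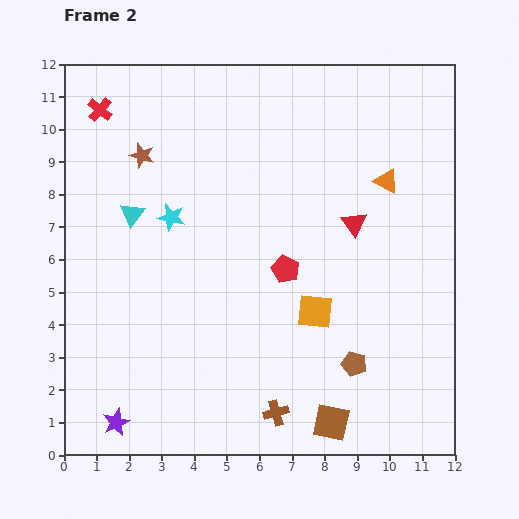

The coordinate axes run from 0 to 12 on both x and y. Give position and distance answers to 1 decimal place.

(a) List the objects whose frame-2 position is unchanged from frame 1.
the purple star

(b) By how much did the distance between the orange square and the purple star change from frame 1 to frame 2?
+2.4

Distance in frame 1: 4.6. Distance in frame 2: 7.0.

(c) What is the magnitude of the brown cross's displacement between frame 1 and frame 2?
1.6

The brown cross moved from (7.8, 2.2) to (6.5, 1.3), a distance of √(1.3² + 0.9²) ≈ 1.6.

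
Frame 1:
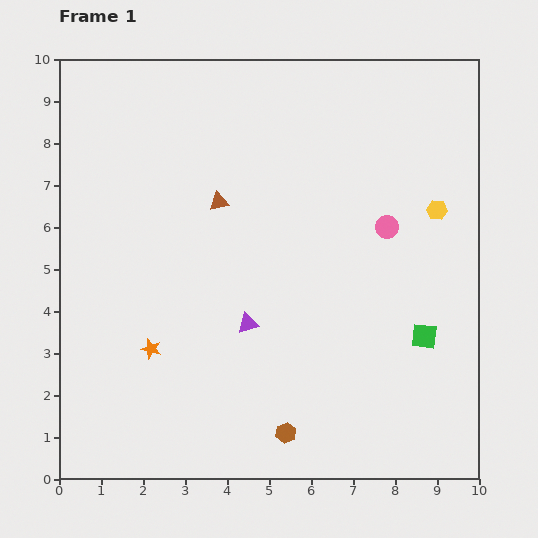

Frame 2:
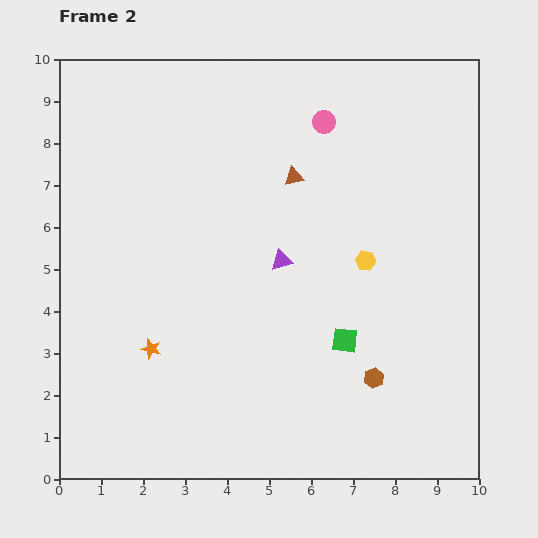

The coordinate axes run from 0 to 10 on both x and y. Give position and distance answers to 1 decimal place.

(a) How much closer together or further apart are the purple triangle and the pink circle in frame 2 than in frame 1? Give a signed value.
-0.6

Distance in frame 1: 4.0. Distance in frame 2: 3.4.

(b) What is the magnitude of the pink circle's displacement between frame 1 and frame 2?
2.9

The pink circle moved from (7.8, 6.0) to (6.3, 8.5), a distance of √(1.5² + 2.5²) ≈ 2.9.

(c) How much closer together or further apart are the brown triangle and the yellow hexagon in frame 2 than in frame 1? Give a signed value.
-2.6

Distance in frame 1: 5.2. Distance in frame 2: 2.6.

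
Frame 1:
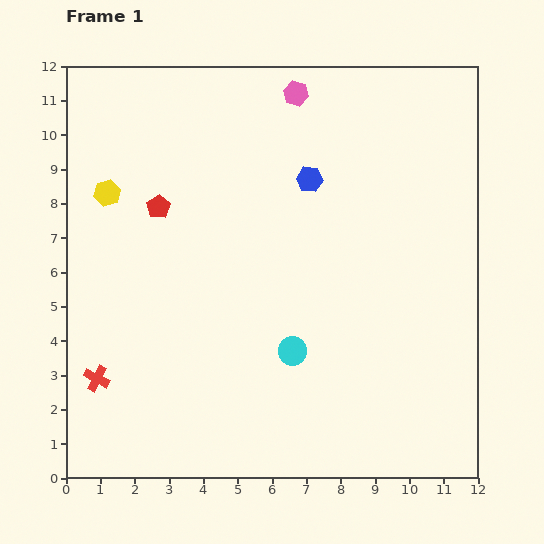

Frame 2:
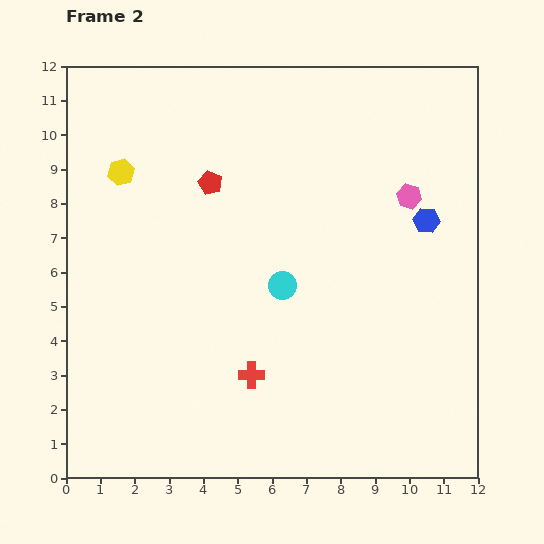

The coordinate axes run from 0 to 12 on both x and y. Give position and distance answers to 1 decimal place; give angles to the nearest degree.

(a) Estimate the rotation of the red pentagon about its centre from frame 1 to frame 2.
16° counter-clockwise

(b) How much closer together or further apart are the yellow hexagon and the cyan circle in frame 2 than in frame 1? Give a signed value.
-1.4

Distance in frame 1: 7.1. Distance in frame 2: 5.7.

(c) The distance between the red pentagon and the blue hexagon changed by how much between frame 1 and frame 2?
+1.9

Distance in frame 1: 4.5. Distance in frame 2: 6.4.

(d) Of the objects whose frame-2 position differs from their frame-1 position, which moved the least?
the yellow hexagon

(moved 0.7)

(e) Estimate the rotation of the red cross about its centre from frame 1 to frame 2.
27° counter-clockwise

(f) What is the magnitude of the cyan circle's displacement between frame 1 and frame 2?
1.9

The cyan circle moved from (6.6, 3.7) to (6.3, 5.6), a distance of √(0.3² + 1.9²) ≈ 1.9.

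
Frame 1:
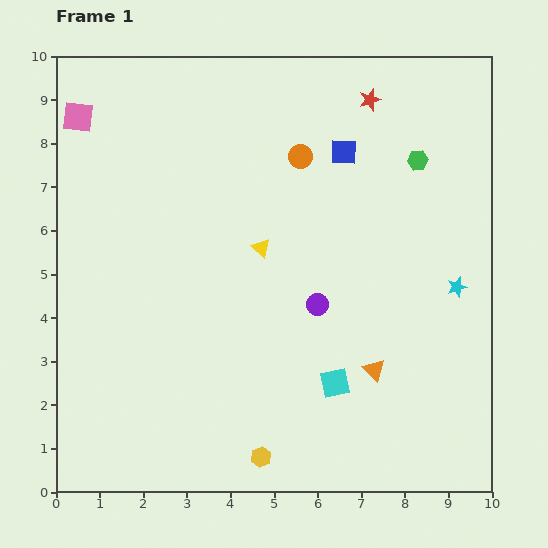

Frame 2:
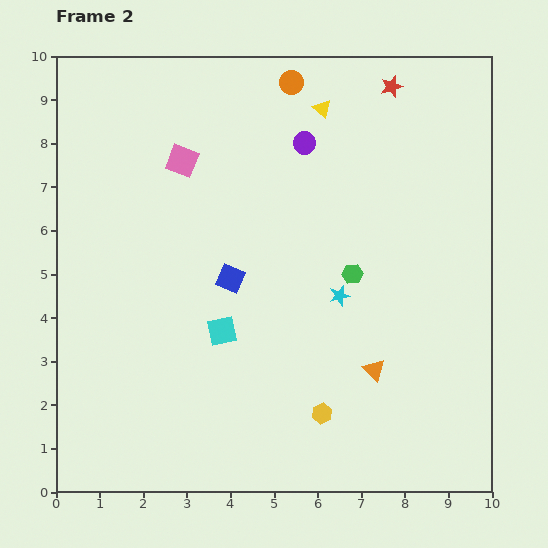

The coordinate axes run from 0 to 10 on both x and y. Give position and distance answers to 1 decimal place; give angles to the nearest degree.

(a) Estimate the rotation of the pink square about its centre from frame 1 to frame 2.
16° clockwise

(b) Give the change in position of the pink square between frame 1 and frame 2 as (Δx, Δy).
(2.4, -1.0)

The pink square was at (0.5, 8.6) in frame 1 and (2.9, 7.6) in frame 2.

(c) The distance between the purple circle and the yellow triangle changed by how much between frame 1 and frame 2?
-0.9

Distance in frame 1: 1.8. Distance in frame 2: 0.9.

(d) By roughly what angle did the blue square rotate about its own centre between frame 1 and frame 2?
22° clockwise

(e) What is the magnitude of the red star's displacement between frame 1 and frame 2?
0.6

The red star moved from (7.2, 9.0) to (7.7, 9.3), a distance of √(0.5² + 0.3²) ≈ 0.6.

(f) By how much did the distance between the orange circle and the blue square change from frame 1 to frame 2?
+3.7

Distance in frame 1: 1.0. Distance in frame 2: 4.7.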